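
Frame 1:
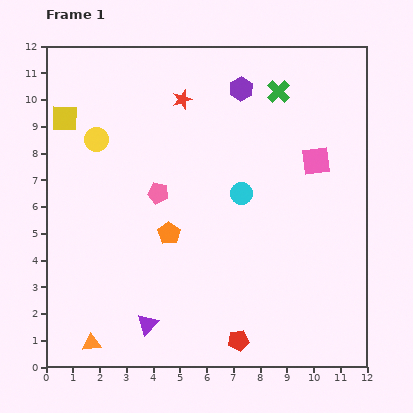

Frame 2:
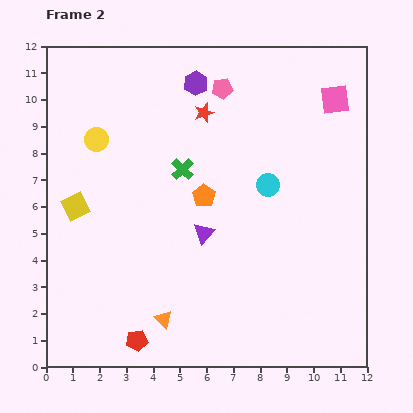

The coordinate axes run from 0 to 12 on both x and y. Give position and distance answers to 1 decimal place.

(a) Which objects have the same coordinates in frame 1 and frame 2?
the yellow circle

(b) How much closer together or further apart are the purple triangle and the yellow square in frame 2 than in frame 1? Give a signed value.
-3.4

Distance in frame 1: 8.3. Distance in frame 2: 4.9.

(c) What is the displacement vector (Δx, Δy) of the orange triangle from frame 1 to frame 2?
(2.7, 0.9)

The orange triangle was at (1.7, 0.9) in frame 1 and (4.4, 1.8) in frame 2.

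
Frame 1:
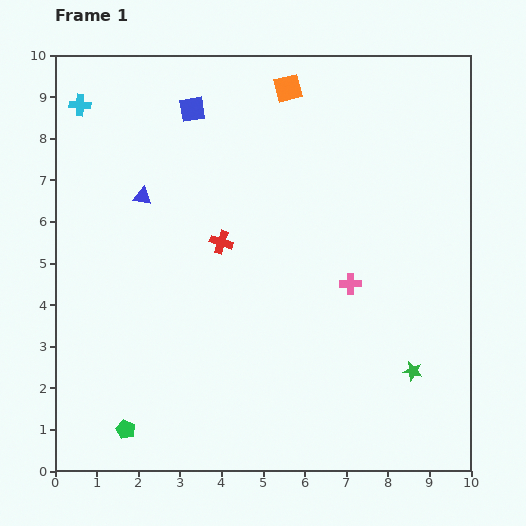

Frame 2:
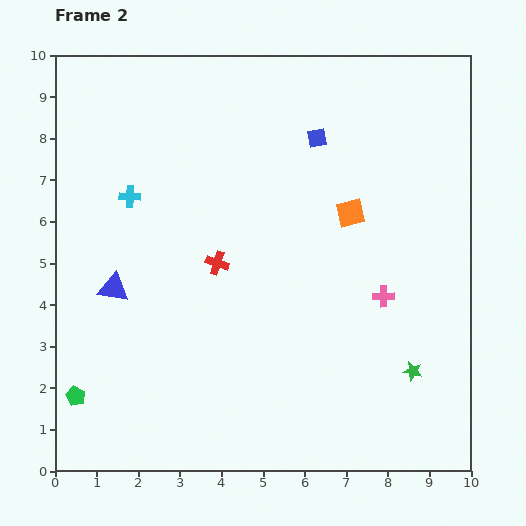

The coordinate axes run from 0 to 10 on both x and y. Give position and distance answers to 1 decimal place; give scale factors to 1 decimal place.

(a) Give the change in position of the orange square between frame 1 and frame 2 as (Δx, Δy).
(1.5, -3.0)

The orange square was at (5.6, 9.2) in frame 1 and (7.1, 6.2) in frame 2.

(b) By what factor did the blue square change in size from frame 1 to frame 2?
0.7×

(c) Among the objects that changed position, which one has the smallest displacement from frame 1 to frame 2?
the red cross

(moved 0.5)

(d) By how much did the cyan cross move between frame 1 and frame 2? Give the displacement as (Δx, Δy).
(1.2, -2.2)

The cyan cross was at (0.6, 8.8) in frame 1 and (1.8, 6.6) in frame 2.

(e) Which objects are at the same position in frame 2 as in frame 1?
the green star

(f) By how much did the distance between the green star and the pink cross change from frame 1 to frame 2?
-0.7

Distance in frame 1: 2.6. Distance in frame 2: 1.9.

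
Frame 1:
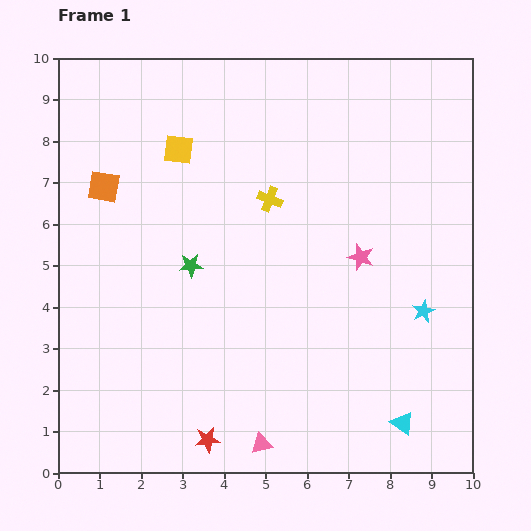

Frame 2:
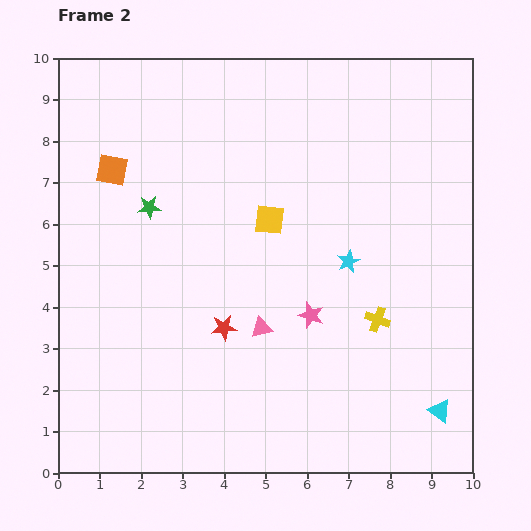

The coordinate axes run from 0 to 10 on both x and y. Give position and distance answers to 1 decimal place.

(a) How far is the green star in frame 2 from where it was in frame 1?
1.7

The green star moved from (3.2, 5.0) to (2.2, 6.4), a distance of √(1.0² + 1.4²) ≈ 1.7.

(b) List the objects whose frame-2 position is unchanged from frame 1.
none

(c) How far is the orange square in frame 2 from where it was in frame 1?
0.4

The orange square moved from (1.1, 6.9) to (1.3, 7.3), a distance of √(0.2² + 0.4²) ≈ 0.4.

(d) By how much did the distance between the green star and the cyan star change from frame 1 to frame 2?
-0.7

Distance in frame 1: 5.7. Distance in frame 2: 5.0.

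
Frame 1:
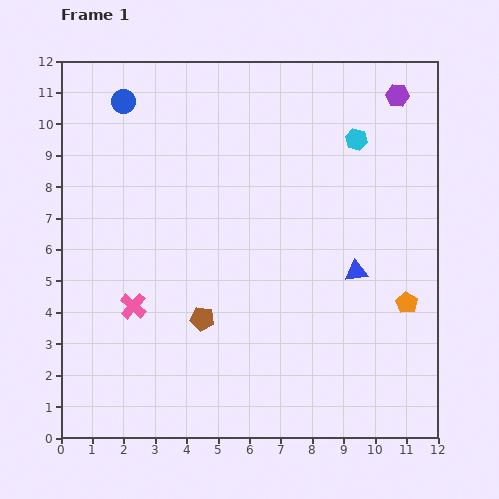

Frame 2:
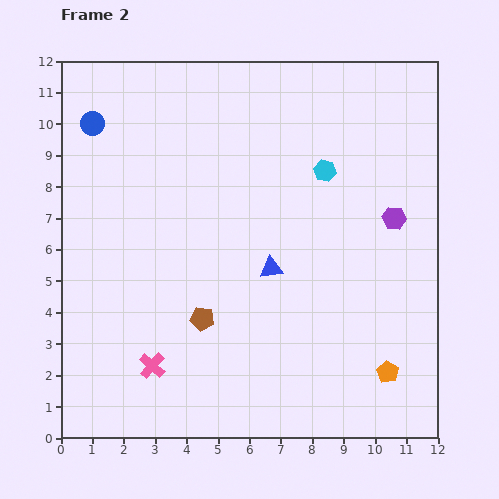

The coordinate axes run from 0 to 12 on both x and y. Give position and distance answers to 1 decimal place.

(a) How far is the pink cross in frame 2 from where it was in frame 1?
2.0

The pink cross moved from (2.3, 4.2) to (2.9, 2.3), a distance of √(0.6² + 1.9²) ≈ 2.0.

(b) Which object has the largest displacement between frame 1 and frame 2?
the purple hexagon

(moved 3.9; next 2.7)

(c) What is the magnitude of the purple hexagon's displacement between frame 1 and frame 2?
3.9

The purple hexagon moved from (10.7, 10.9) to (10.6, 7.0), a distance of √(0.1² + 3.9²) ≈ 3.9.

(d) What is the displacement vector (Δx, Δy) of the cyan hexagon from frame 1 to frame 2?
(-1.0, -1.0)

The cyan hexagon was at (9.4, 9.5) in frame 1 and (8.4, 8.5) in frame 2.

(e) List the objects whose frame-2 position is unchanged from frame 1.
the brown pentagon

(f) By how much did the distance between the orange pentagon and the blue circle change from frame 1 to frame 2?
+1.3

Distance in frame 1: 11.0. Distance in frame 2: 12.3.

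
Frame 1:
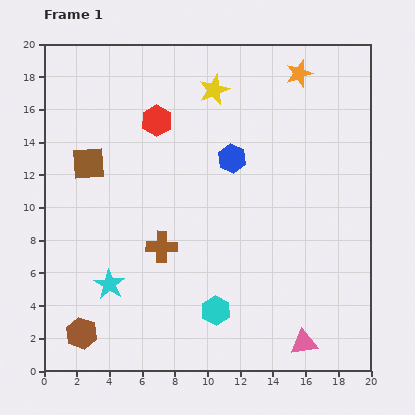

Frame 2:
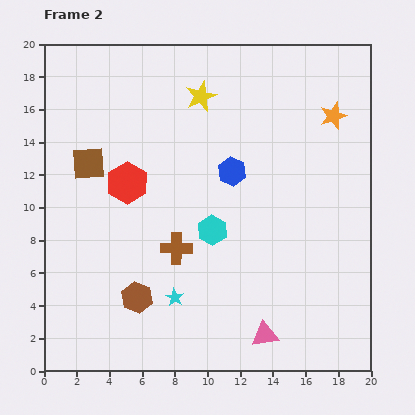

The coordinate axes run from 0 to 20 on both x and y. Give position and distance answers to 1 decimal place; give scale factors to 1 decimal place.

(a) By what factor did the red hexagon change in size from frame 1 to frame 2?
1.3×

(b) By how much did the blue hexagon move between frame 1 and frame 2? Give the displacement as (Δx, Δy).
(0.0, -0.8)

The blue hexagon was at (11.5, 13.0) in frame 1 and (11.5, 12.2) in frame 2.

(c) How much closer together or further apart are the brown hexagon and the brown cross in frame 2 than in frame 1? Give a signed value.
-3.4

Distance in frame 1: 7.2. Distance in frame 2: 3.8.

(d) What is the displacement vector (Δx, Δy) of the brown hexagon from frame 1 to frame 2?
(3.4, 2.2)

The brown hexagon was at (2.3, 2.3) in frame 1 and (5.7, 4.5) in frame 2.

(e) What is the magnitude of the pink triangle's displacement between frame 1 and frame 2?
2.5

The pink triangle moved from (15.9, 1.7) to (13.5, 2.2), a distance of √(2.4² + 0.5²) ≈ 2.5.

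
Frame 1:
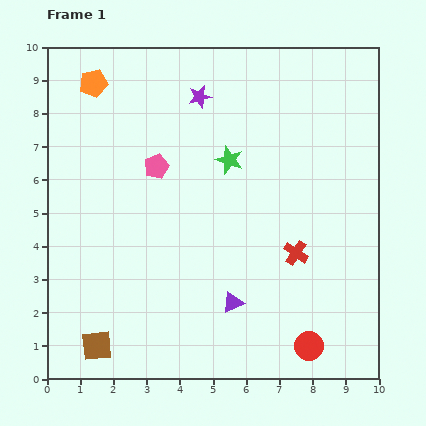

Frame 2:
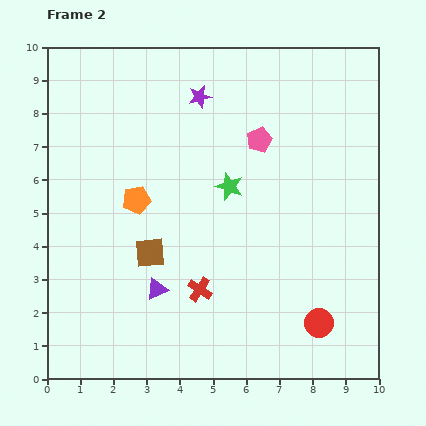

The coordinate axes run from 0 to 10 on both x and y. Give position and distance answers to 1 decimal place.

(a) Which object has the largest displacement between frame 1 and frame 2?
the orange pentagon

(moved 3.7; next 3.2)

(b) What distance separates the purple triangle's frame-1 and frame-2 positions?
2.3

The purple triangle moved from (5.6, 2.3) to (3.3, 2.7), a distance of √(2.3² + 0.4²) ≈ 2.3.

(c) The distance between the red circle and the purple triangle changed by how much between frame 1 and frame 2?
+2.4

Distance in frame 1: 2.6. Distance in frame 2: 5.0.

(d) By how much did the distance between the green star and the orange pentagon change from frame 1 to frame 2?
-1.9

Distance in frame 1: 4.7. Distance in frame 2: 2.8.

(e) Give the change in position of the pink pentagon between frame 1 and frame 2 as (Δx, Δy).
(3.1, 0.8)

The pink pentagon was at (3.3, 6.4) in frame 1 and (6.4, 7.2) in frame 2.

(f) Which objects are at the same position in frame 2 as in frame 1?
the purple star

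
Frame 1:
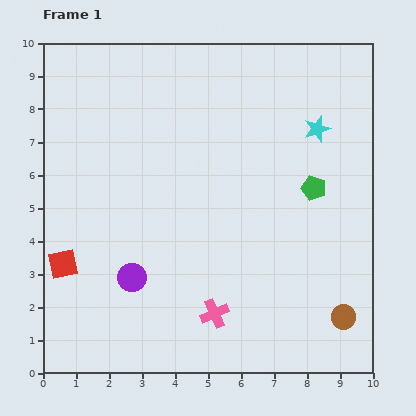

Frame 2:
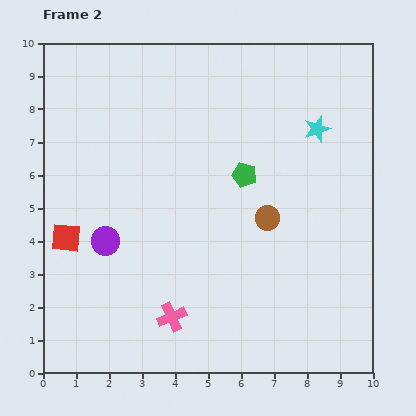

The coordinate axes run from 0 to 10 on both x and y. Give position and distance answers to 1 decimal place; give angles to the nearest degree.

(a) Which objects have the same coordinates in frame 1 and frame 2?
the cyan star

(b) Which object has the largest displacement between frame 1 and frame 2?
the brown circle

(moved 3.8; next 2.1)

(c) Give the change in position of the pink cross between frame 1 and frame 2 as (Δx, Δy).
(-1.3, -0.1)

The pink cross was at (5.2, 1.8) in frame 1 and (3.9, 1.7) in frame 2.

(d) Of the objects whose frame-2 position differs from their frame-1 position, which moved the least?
the red square

(moved 0.8)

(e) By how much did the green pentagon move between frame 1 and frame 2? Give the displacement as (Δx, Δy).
(-2.1, 0.4)

The green pentagon was at (8.2, 5.6) in frame 1 and (6.1, 6.0) in frame 2.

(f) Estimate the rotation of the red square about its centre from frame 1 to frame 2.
17° clockwise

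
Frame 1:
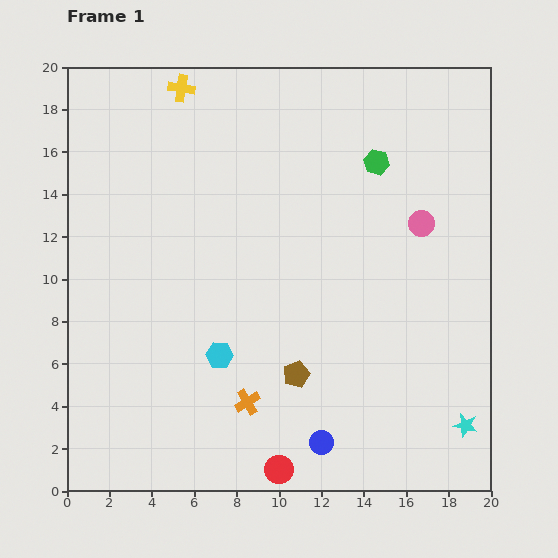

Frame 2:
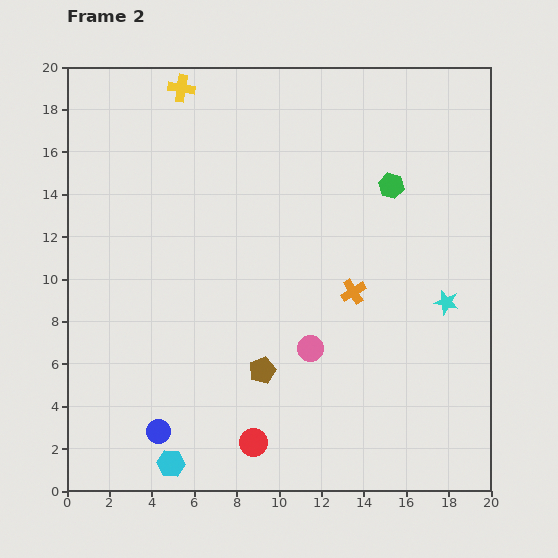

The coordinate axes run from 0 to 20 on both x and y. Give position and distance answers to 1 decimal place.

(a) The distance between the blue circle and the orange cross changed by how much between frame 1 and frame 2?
+7.3

Distance in frame 1: 4.0. Distance in frame 2: 11.3.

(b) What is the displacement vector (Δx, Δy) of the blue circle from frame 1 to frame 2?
(-7.7, 0.5)

The blue circle was at (12.0, 2.3) in frame 1 and (4.3, 2.8) in frame 2.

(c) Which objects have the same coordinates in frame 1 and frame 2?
the yellow cross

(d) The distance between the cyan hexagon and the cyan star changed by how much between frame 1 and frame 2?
+3.0

Distance in frame 1: 12.1. Distance in frame 2: 15.1.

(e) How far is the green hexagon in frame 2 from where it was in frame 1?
1.3

The green hexagon moved from (14.6, 15.5) to (15.3, 14.4), a distance of √(0.7² + 1.1²) ≈ 1.3.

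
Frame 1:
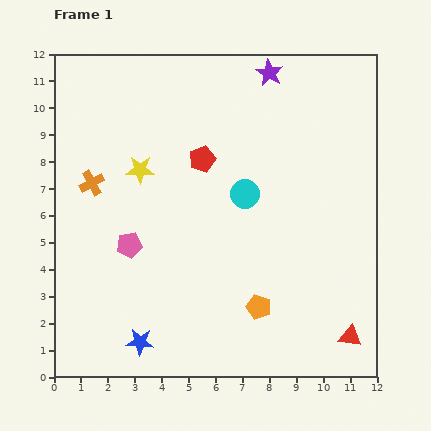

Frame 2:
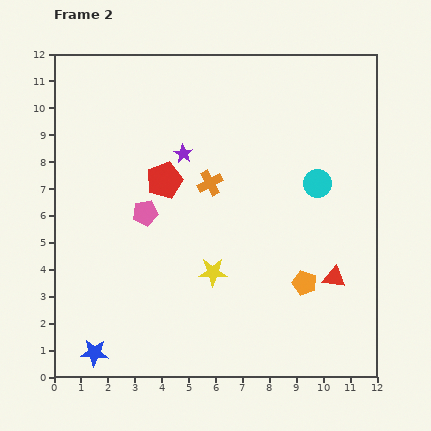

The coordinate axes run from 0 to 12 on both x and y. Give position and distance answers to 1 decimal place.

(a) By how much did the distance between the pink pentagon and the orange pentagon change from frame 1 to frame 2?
+1.1

Distance in frame 1: 5.3. Distance in frame 2: 6.4.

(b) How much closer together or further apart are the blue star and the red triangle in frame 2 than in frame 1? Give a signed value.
+1.5

Distance in frame 1: 7.8. Distance in frame 2: 9.3.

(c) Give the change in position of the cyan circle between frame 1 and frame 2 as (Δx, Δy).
(2.7, 0.4)

The cyan circle was at (7.1, 6.8) in frame 1 and (9.8, 7.2) in frame 2.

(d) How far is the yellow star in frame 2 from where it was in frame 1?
4.7

The yellow star moved from (3.2, 7.7) to (5.9, 3.9), a distance of √(2.7² + 3.8²) ≈ 4.7.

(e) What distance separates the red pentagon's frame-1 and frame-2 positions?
1.6

The red pentagon moved from (5.5, 8.1) to (4.1, 7.3), a distance of √(1.4² + 0.8²) ≈ 1.6.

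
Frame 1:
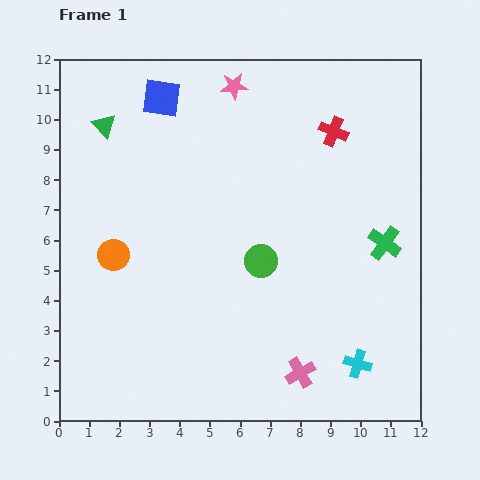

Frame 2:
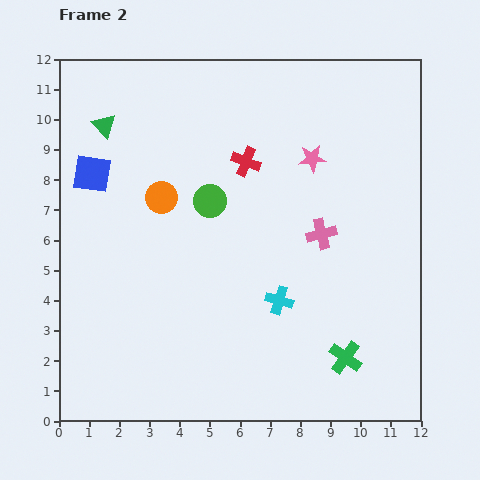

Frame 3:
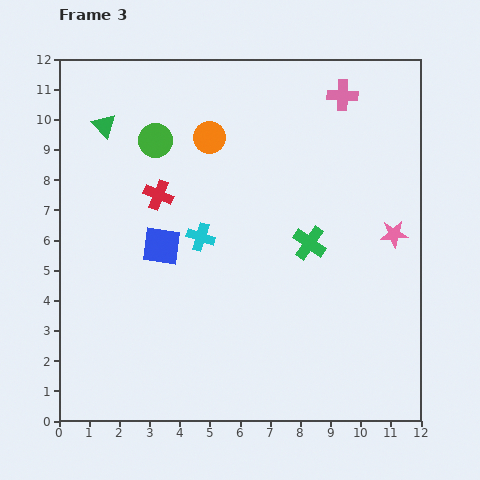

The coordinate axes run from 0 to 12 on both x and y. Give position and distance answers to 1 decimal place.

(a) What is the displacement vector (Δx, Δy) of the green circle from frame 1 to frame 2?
(-1.7, 2.0)

The green circle was at (6.7, 5.3) in frame 1 and (5.0, 7.3) in frame 2.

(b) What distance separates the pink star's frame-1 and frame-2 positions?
3.5

The pink star moved from (5.8, 11.1) to (8.4, 8.7), a distance of √(2.6² + 2.4²) ≈ 3.5.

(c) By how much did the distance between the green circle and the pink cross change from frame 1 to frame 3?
+2.5

Distance in frame 1: 3.9. Distance in frame 3: 6.4.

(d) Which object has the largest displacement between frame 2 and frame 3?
the pink cross

(moved 4.7; next 4.0)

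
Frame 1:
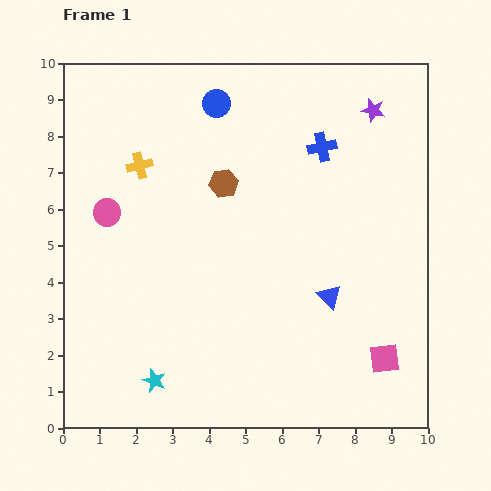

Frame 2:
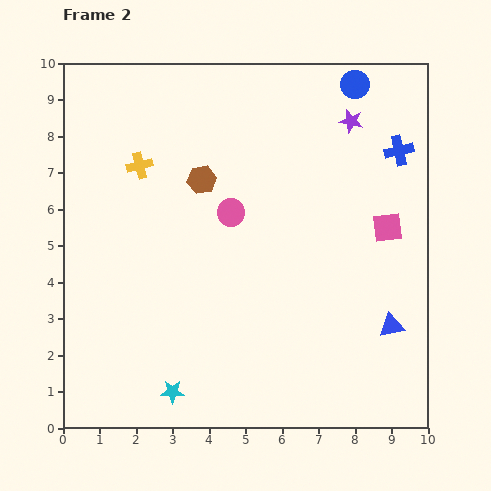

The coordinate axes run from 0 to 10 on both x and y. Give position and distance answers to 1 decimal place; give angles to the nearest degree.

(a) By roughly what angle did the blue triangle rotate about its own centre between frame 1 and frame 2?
55° counter-clockwise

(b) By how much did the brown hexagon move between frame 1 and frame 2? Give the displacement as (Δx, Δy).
(-0.6, 0.1)

The brown hexagon was at (4.4, 6.7) in frame 1 and (3.8, 6.8) in frame 2.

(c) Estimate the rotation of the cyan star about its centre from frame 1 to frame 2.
20° counter-clockwise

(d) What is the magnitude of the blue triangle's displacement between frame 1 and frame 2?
1.9

The blue triangle moved from (7.3, 3.6) to (9.0, 2.8), a distance of √(1.7² + 0.8²) ≈ 1.9.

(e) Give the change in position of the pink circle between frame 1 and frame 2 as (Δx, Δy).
(3.4, 0.0)

The pink circle was at (1.2, 5.9) in frame 1 and (4.6, 5.9) in frame 2.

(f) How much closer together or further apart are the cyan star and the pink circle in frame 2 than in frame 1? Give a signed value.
+0.4

Distance in frame 1: 4.8. Distance in frame 2: 5.2.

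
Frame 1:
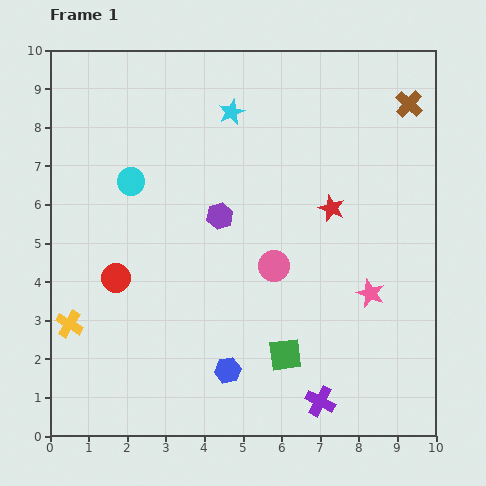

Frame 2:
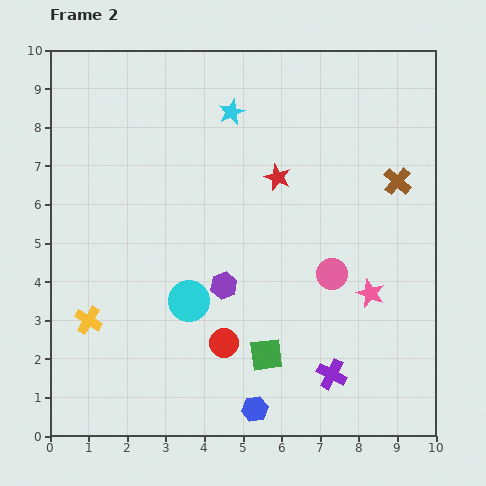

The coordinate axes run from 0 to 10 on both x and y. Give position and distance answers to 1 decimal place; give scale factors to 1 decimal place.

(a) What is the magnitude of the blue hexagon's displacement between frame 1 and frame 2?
1.2

The blue hexagon moved from (4.6, 1.7) to (5.3, 0.7), a distance of √(0.7² + 1.0²) ≈ 1.2.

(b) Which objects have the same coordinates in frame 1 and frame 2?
the pink star, the cyan star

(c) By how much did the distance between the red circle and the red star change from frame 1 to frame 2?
-1.4

Distance in frame 1: 5.9. Distance in frame 2: 4.5.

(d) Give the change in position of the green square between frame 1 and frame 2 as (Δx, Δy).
(-0.5, 0.0)

The green square was at (6.1, 2.1) in frame 1 and (5.6, 2.1) in frame 2.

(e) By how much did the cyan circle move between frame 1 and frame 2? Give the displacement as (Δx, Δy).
(1.5, -3.1)

The cyan circle was at (2.1, 6.6) in frame 1 and (3.6, 3.5) in frame 2.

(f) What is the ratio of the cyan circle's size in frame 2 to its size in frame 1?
1.5×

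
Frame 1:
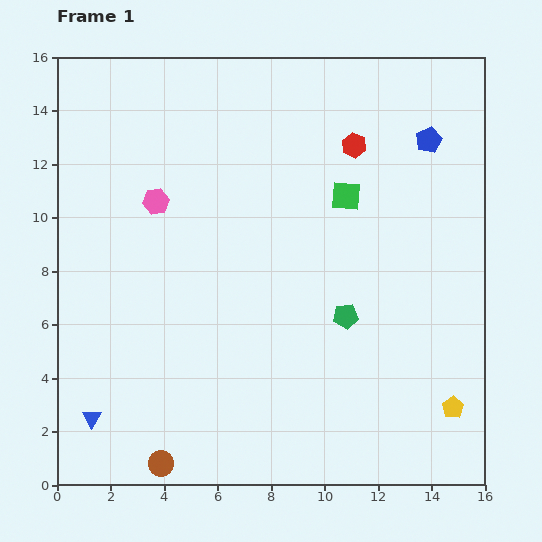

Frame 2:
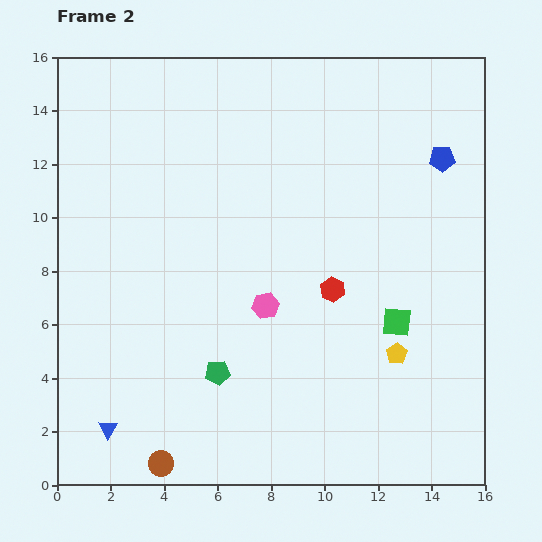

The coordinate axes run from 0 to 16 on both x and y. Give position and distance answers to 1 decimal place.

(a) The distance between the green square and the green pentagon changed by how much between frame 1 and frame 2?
+2.5

Distance in frame 1: 4.5. Distance in frame 2: 7.0.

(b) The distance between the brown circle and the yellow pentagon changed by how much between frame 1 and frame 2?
-1.4

Distance in frame 1: 11.1. Distance in frame 2: 9.7.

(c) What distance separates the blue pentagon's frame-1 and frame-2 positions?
0.9

The blue pentagon moved from (13.9, 12.9) to (14.4, 12.2), a distance of √(0.5² + 0.7²) ≈ 0.9.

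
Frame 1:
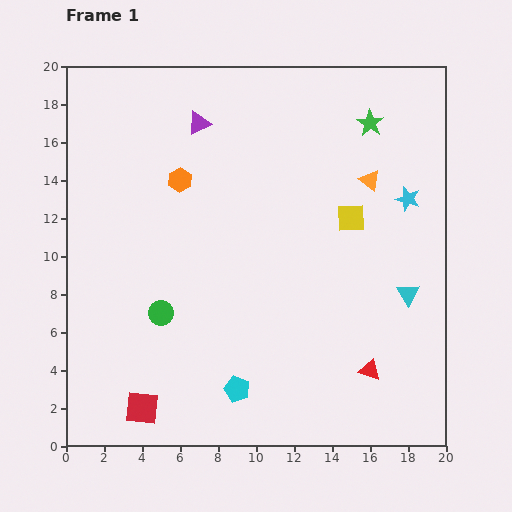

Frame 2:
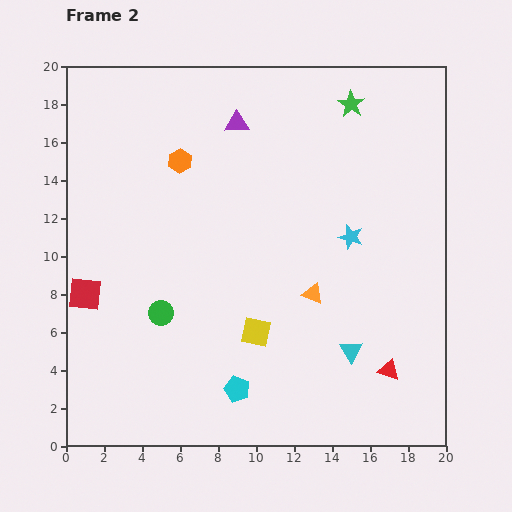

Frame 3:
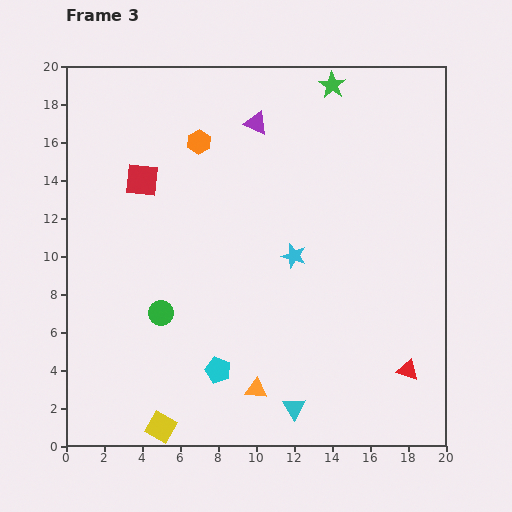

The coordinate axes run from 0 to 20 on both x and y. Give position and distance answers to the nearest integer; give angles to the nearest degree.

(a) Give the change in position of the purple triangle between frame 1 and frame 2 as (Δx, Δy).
(2, 0)

The purple triangle was at (7, 17) in frame 1 and (9, 17) in frame 2.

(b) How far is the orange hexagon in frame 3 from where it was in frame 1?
2

The orange hexagon moved from (6, 14) to (7, 16), a distance of √(1² + 2²) ≈ 2.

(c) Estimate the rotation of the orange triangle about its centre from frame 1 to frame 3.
31° counter-clockwise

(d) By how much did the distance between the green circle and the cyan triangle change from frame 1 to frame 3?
-4

Distance in frame 1: 13. Distance in frame 3: 9.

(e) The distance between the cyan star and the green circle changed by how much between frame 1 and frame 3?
-6

Distance in frame 1: 14. Distance in frame 3: 8.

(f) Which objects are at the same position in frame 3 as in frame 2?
the green circle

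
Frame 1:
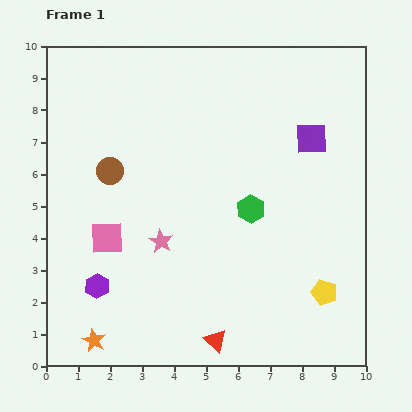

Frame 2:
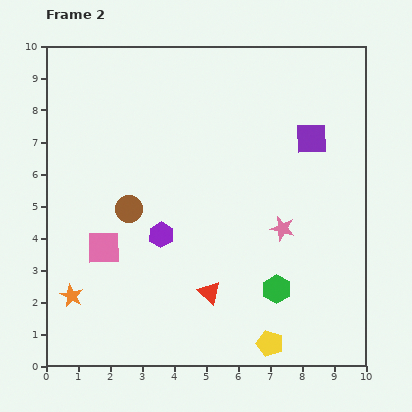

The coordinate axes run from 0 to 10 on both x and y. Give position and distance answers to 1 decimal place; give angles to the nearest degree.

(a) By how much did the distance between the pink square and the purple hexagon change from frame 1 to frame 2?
+0.3

Distance in frame 1: 1.5. Distance in frame 2: 1.8.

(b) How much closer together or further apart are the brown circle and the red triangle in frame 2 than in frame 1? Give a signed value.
-2.6

Distance in frame 1: 6.2. Distance in frame 2: 3.6.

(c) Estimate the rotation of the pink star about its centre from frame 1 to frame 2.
17° counter-clockwise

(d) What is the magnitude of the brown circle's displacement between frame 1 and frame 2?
1.3

The brown circle moved from (2.0, 6.1) to (2.6, 4.9), a distance of √(0.6² + 1.2²) ≈ 1.3.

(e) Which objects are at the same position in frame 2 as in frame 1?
the purple square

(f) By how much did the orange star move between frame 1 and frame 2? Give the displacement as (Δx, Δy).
(-0.7, 1.4)

The orange star was at (1.5, 0.8) in frame 1 and (0.8, 2.2) in frame 2.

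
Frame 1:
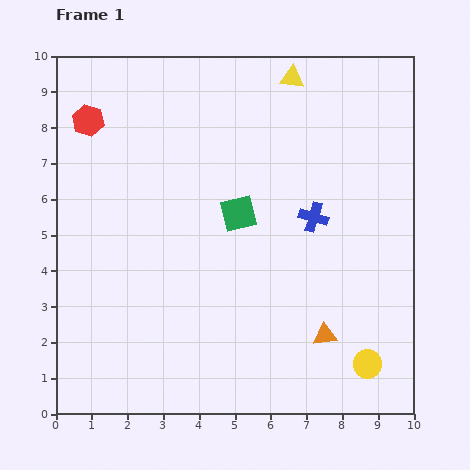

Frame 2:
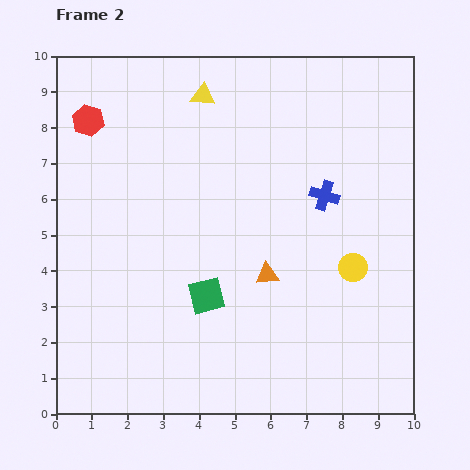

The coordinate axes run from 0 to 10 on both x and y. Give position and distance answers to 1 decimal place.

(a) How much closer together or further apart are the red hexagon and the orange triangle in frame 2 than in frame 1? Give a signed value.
-2.3

Distance in frame 1: 8.9. Distance in frame 2: 6.6.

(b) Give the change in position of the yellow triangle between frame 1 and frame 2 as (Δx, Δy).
(-2.5, -0.5)

The yellow triangle was at (6.6, 9.4) in frame 1 and (4.1, 8.9) in frame 2.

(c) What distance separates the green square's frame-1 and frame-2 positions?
2.5

The green square moved from (5.1, 5.6) to (4.2, 3.3), a distance of √(0.9² + 2.3²) ≈ 2.5.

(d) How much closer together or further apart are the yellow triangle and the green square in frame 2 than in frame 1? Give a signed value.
+1.5

Distance in frame 1: 4.1. Distance in frame 2: 5.6.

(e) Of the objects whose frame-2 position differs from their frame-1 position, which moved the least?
the blue cross

(moved 0.7)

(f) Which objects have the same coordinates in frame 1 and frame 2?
the red hexagon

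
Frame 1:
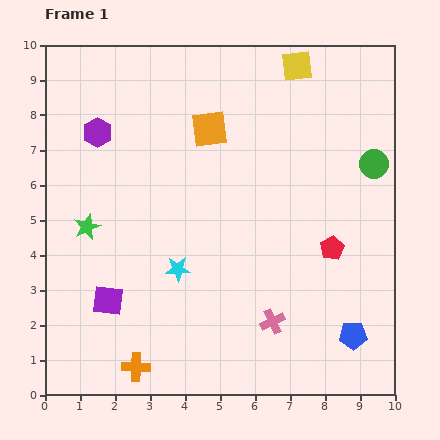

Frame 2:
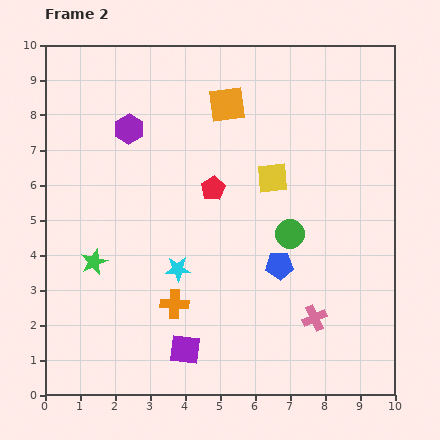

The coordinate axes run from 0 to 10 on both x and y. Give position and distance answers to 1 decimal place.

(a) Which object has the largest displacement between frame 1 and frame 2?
the red pentagon

(moved 3.8; next 3.3)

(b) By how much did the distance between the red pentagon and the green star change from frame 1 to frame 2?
-3.0

Distance in frame 1: 7.0. Distance in frame 2: 4.0.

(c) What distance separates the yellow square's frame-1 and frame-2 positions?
3.3

The yellow square moved from (7.2, 9.4) to (6.5, 6.2), a distance of √(0.7² + 3.2²) ≈ 3.3.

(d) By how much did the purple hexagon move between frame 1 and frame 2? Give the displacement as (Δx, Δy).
(0.9, 0.1)

The purple hexagon was at (1.5, 7.5) in frame 1 and (2.4, 7.6) in frame 2.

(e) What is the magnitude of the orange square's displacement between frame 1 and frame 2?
0.9

The orange square moved from (4.7, 7.6) to (5.2, 8.3), a distance of √(0.5² + 0.7²) ≈ 0.9.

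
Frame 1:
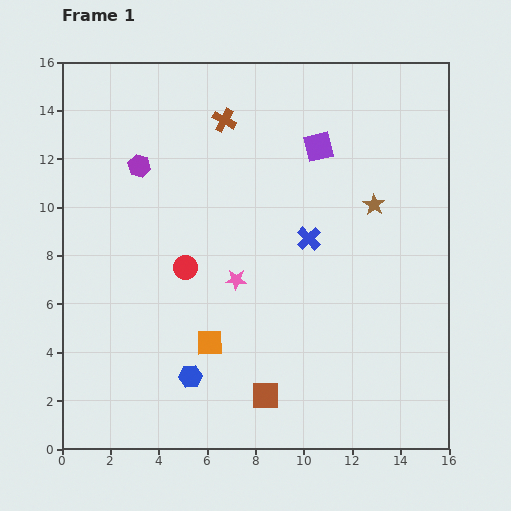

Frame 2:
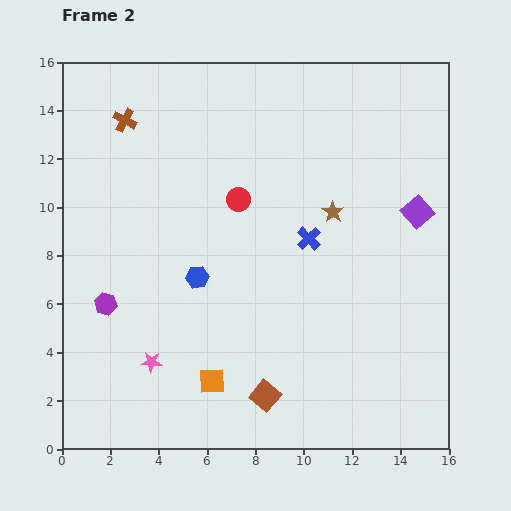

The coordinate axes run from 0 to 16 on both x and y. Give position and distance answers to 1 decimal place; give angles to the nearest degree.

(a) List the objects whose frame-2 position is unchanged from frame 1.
the brown square, the blue cross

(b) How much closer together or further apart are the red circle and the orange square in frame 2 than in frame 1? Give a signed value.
+4.3

Distance in frame 1: 3.3. Distance in frame 2: 7.6.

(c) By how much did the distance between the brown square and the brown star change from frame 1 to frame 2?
-1.0

Distance in frame 1: 9.1. Distance in frame 2: 8.1.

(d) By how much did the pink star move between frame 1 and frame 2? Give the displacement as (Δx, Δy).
(-3.5, -3.4)

The pink star was at (7.2, 7.0) in frame 1 and (3.7, 3.6) in frame 2.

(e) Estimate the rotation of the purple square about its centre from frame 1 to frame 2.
28° counter-clockwise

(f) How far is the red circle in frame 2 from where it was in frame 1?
3.6

The red circle moved from (5.1, 7.5) to (7.3, 10.3), a distance of √(2.2² + 2.8²) ≈ 3.6.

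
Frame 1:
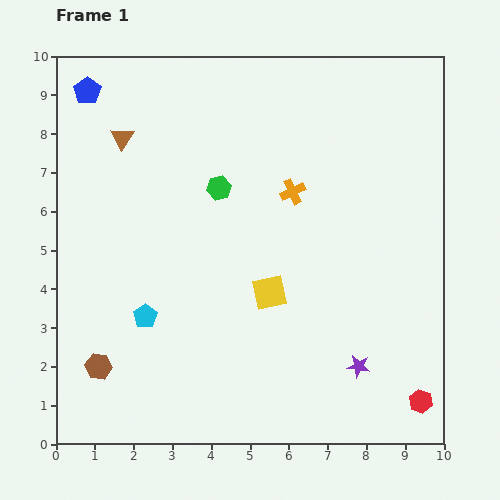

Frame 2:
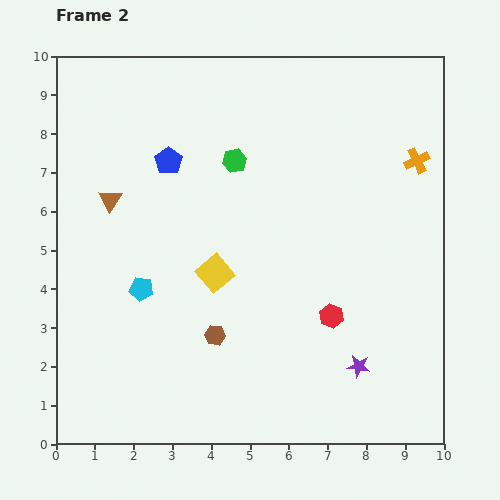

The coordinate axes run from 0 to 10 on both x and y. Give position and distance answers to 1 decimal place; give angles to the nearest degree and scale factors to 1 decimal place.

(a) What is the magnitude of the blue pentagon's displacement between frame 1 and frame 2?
2.8

The blue pentagon moved from (0.8, 9.1) to (2.9, 7.3), a distance of √(2.1² + 1.8²) ≈ 2.8.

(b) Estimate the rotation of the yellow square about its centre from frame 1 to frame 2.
28° counter-clockwise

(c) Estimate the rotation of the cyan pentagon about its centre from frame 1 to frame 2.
30° counter-clockwise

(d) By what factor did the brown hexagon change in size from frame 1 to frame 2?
0.8×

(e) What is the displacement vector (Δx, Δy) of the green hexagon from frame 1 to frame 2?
(0.4, 0.7)

The green hexagon was at (4.2, 6.6) in frame 1 and (4.6, 7.3) in frame 2.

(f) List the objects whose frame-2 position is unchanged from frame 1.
the purple star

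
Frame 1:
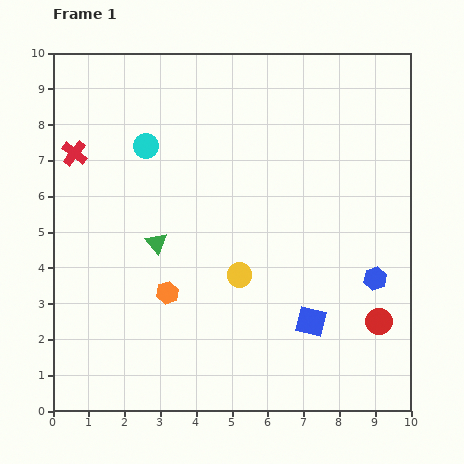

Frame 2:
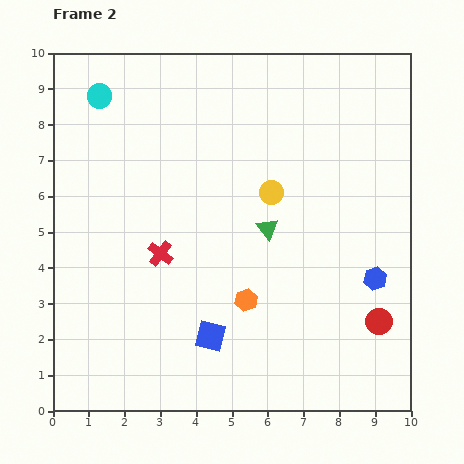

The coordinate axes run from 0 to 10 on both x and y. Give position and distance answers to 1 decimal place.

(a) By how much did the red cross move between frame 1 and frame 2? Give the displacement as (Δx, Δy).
(2.4, -2.8)

The red cross was at (0.6, 7.2) in frame 1 and (3.0, 4.4) in frame 2.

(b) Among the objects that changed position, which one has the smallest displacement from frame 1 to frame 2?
the cyan circle

(moved 1.9)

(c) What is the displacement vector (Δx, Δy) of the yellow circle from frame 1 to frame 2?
(0.9, 2.3)

The yellow circle was at (5.2, 3.8) in frame 1 and (6.1, 6.1) in frame 2.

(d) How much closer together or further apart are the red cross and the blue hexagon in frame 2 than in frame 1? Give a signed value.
-3.1

Distance in frame 1: 9.1. Distance in frame 2: 6.0.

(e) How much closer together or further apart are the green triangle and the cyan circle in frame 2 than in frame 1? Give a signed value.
+3.3

Distance in frame 1: 2.7. Distance in frame 2: 6.0.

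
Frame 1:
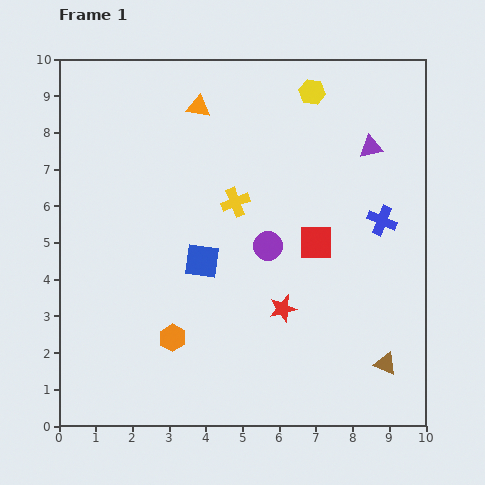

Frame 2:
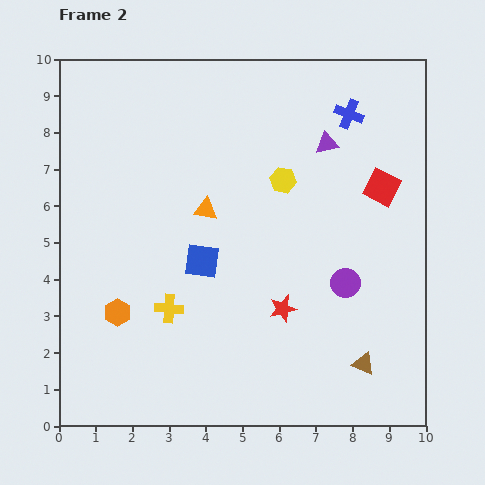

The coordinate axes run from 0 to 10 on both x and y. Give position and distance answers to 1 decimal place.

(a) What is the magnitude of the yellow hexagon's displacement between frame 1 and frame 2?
2.5

The yellow hexagon moved from (6.9, 9.1) to (6.1, 6.7), a distance of √(0.8² + 2.4²) ≈ 2.5.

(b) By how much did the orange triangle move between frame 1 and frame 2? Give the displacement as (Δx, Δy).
(0.2, -2.8)

The orange triangle was at (3.8, 8.7) in frame 1 and (4.0, 5.9) in frame 2.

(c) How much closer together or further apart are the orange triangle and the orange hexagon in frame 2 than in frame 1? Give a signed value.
-2.6

Distance in frame 1: 6.3. Distance in frame 2: 3.7.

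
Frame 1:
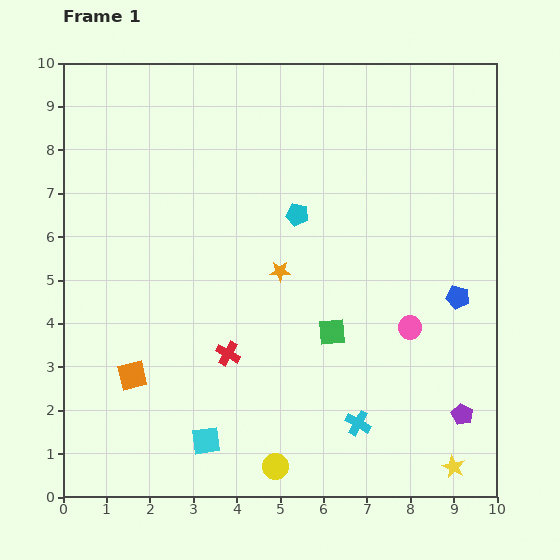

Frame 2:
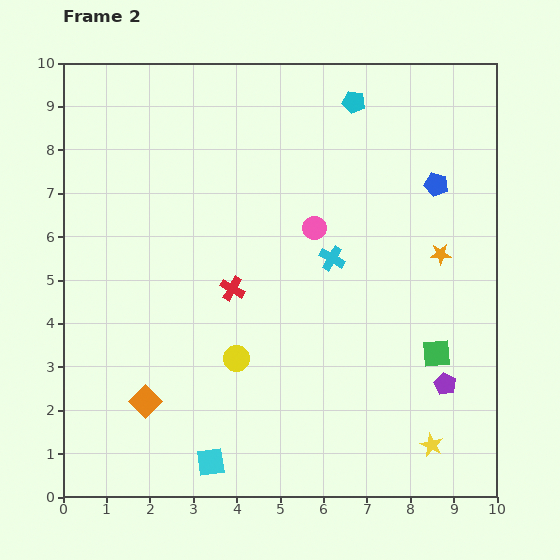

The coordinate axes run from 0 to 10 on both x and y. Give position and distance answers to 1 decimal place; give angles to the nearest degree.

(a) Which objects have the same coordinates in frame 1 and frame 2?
none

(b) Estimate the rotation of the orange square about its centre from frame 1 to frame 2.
34° counter-clockwise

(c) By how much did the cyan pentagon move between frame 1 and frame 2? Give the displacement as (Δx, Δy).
(1.3, 2.6)

The cyan pentagon was at (5.4, 6.5) in frame 1 and (6.7, 9.1) in frame 2.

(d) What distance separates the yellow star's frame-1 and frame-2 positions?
0.7

The yellow star moved from (9.0, 0.7) to (8.5, 1.2), a distance of √(0.5² + 0.5²) ≈ 0.7.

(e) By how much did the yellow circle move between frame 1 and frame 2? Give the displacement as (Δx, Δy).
(-0.9, 2.5)

The yellow circle was at (4.9, 0.7) in frame 1 and (4.0, 3.2) in frame 2.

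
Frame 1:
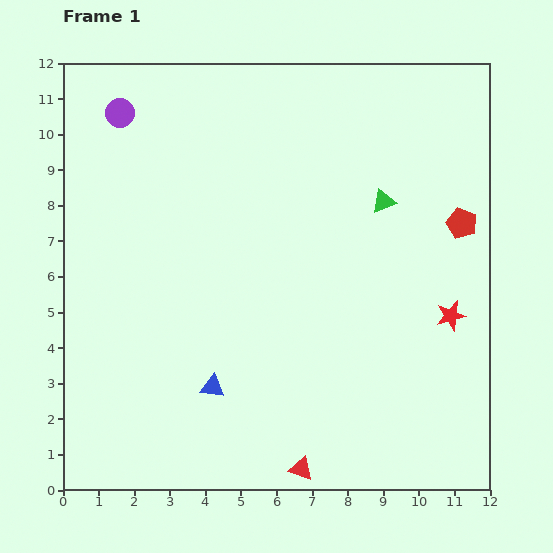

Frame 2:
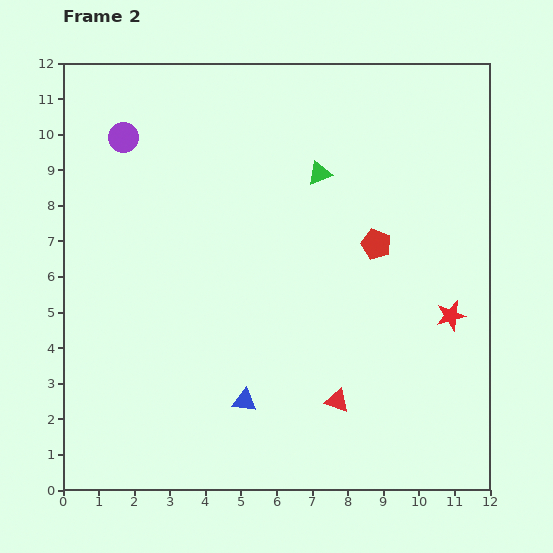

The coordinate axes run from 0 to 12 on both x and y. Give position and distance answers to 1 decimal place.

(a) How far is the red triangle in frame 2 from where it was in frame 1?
2.1

The red triangle moved from (6.7, 0.6) to (7.7, 2.5), a distance of √(1.0² + 1.9²) ≈ 2.1.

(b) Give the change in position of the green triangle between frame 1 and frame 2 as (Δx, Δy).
(-1.8, 0.8)

The green triangle was at (9.0, 8.1) in frame 1 and (7.2, 8.9) in frame 2.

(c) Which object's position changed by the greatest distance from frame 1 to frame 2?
the red pentagon

(moved 2.5; next 2.1)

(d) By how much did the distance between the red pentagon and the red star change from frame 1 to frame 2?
+0.3

Distance in frame 1: 2.6. Distance in frame 2: 2.9.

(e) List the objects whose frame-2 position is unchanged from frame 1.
the red star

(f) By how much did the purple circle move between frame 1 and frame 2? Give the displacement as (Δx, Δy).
(0.1, -0.7)

The purple circle was at (1.6, 10.6) in frame 1 and (1.7, 9.9) in frame 2.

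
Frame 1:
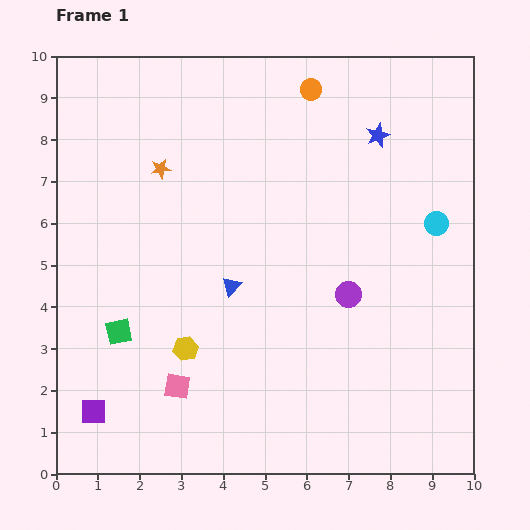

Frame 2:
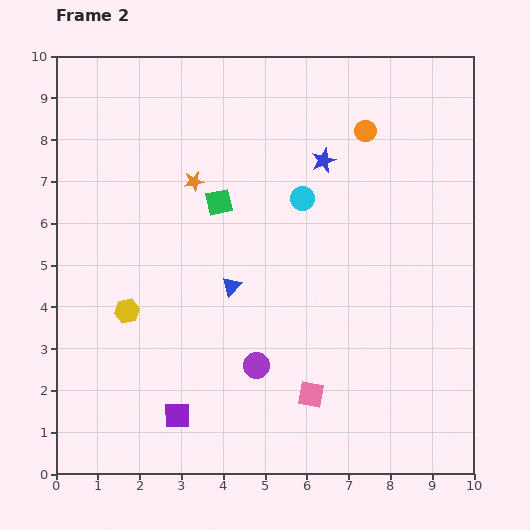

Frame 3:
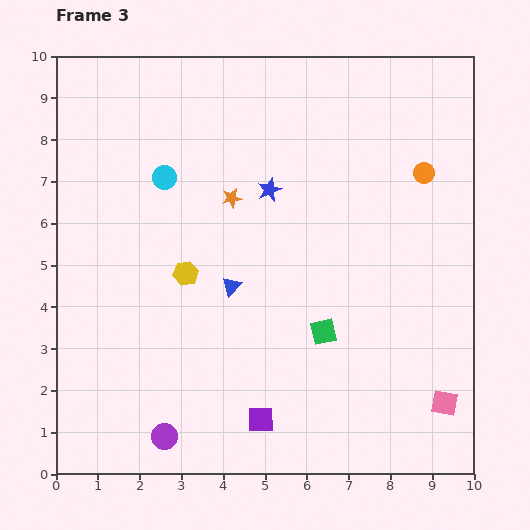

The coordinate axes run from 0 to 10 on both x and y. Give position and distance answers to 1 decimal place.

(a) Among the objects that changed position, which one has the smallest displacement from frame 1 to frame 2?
the orange star

(moved 0.9)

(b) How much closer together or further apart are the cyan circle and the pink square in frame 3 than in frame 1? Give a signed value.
+1.3

Distance in frame 1: 7.3. Distance in frame 3: 8.6.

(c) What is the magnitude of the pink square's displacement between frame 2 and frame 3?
3.2

The pink square moved from (6.1, 1.9) to (9.3, 1.7), a distance of √(3.2² + 0.2²) ≈ 3.2.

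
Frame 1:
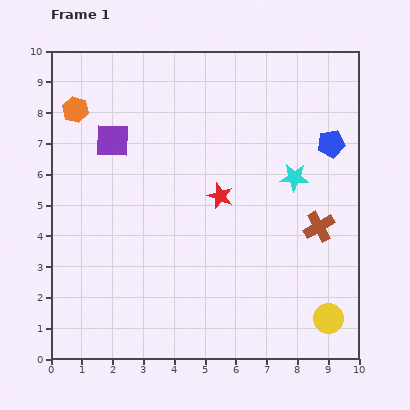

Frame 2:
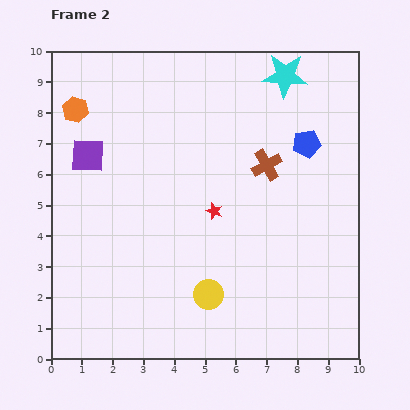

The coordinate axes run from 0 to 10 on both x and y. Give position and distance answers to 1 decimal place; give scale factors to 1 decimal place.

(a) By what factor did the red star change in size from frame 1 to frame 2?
0.6×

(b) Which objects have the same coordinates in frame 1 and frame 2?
the orange hexagon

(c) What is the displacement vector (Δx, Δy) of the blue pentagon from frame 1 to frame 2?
(-0.8, 0.0)

The blue pentagon was at (9.1, 7.0) in frame 1 and (8.3, 7.0) in frame 2.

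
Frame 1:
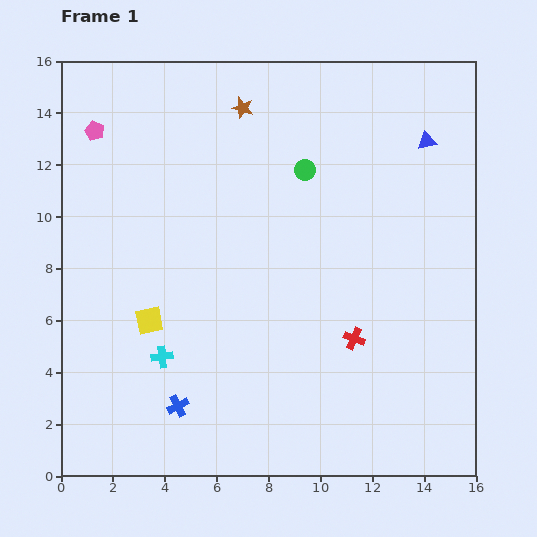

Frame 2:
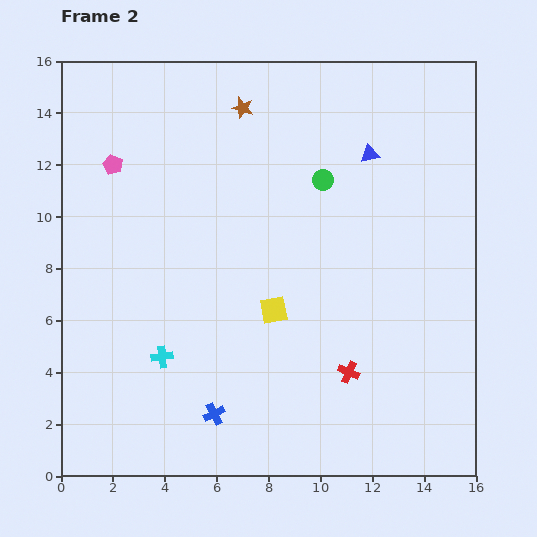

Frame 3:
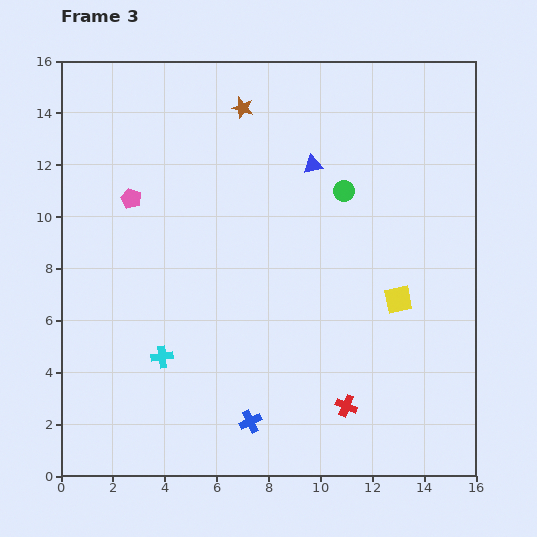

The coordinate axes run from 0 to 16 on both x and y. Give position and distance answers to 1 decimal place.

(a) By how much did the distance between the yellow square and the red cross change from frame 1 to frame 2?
-4.1

Distance in frame 1: 7.9. Distance in frame 2: 3.8.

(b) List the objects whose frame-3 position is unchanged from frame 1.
the cyan cross, the brown star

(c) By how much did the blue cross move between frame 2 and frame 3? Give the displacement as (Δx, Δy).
(1.4, -0.3)

The blue cross was at (5.9, 2.4) in frame 2 and (7.3, 2.1) in frame 3.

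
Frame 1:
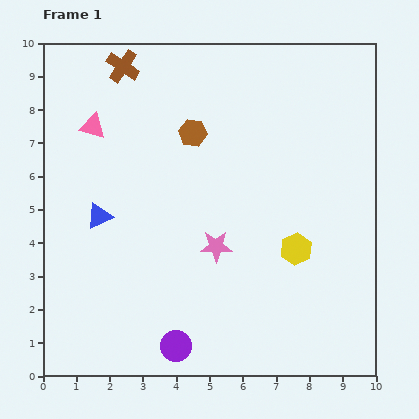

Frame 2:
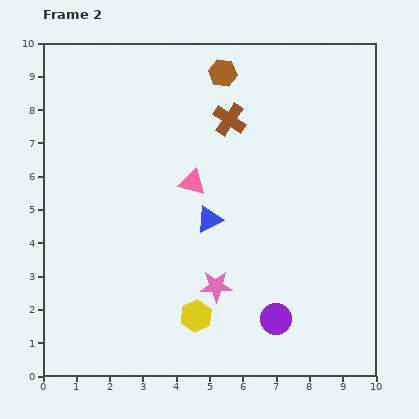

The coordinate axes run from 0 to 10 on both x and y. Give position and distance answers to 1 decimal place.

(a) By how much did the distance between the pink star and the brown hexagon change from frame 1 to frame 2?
+2.9

Distance in frame 1: 3.5. Distance in frame 2: 6.4.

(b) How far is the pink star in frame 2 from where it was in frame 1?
1.2

The pink star moved from (5.2, 3.9) to (5.2, 2.7), a distance of √(0.0² + 1.2²) ≈ 1.2.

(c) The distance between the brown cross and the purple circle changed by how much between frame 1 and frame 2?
-2.4

Distance in frame 1: 8.6. Distance in frame 2: 6.2.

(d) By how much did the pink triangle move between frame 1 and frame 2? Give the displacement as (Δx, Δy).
(3.0, -1.7)

The pink triangle was at (1.5, 7.5) in frame 1 and (4.5, 5.8) in frame 2.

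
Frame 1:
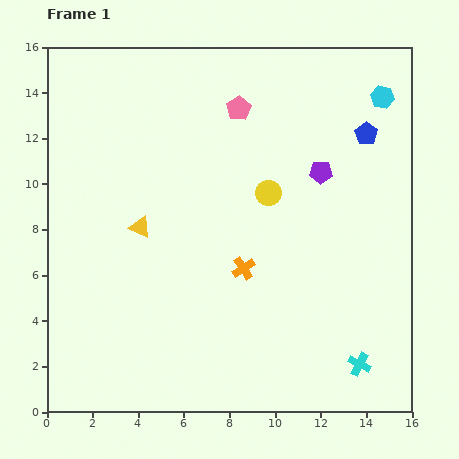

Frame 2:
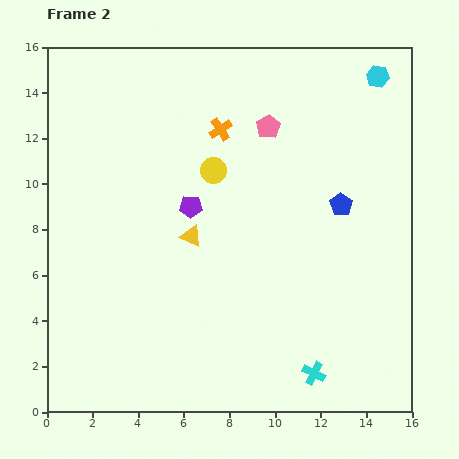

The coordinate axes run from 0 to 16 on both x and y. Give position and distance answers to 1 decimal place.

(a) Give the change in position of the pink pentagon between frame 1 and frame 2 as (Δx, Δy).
(1.3, -0.8)

The pink pentagon was at (8.4, 13.3) in frame 1 and (9.7, 12.5) in frame 2.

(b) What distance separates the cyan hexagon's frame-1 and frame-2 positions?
0.9

The cyan hexagon moved from (14.7, 13.8) to (14.5, 14.7), a distance of √(0.2² + 0.9²) ≈ 0.9.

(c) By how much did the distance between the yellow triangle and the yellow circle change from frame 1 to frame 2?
-2.7

Distance in frame 1: 5.8. Distance in frame 2: 3.1.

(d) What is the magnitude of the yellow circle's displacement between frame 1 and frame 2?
2.6

The yellow circle moved from (9.7, 9.6) to (7.3, 10.6), a distance of √(2.4² + 1.0²) ≈ 2.6.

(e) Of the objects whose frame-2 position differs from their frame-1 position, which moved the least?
the cyan hexagon

(moved 0.9)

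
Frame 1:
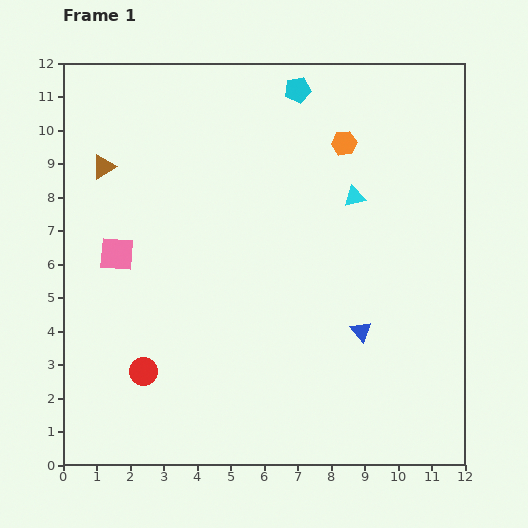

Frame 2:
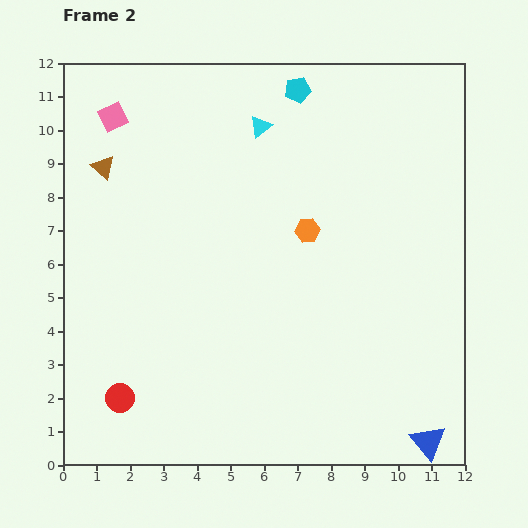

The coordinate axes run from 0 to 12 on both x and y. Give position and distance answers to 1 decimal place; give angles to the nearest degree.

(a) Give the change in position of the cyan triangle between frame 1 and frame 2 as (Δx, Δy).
(-2.8, 2.1)

The cyan triangle was at (8.7, 8.0) in frame 1 and (5.9, 10.1) in frame 2.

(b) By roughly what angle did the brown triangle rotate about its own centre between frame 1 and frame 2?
49° counter-clockwise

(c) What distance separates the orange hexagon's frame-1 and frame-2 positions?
2.8

The orange hexagon moved from (8.4, 9.6) to (7.3, 7.0), a distance of √(1.1² + 2.6²) ≈ 2.8.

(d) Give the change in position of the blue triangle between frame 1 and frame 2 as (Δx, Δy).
(2.0, -3.3)

The blue triangle was at (8.9, 4.0) in frame 1 and (10.9, 0.7) in frame 2.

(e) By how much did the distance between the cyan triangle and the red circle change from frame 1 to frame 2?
+0.9

Distance in frame 1: 8.2. Distance in frame 2: 9.1.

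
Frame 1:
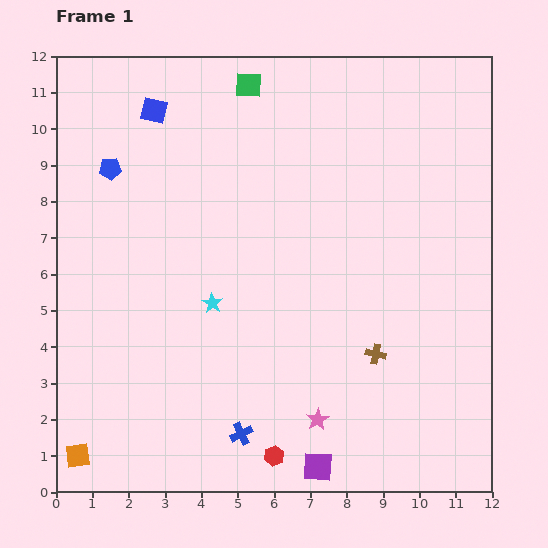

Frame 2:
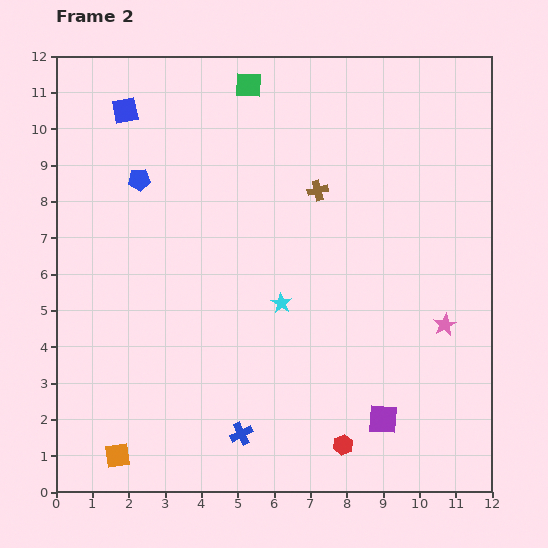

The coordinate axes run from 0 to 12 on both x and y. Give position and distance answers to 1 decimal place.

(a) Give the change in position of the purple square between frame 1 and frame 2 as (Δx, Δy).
(1.8, 1.3)

The purple square was at (7.2, 0.7) in frame 1 and (9.0, 2.0) in frame 2.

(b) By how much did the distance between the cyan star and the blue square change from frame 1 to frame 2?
+1.3

Distance in frame 1: 5.5. Distance in frame 2: 6.8.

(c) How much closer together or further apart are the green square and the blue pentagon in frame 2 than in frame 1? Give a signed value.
-0.4

Distance in frame 1: 4.4. Distance in frame 2: 4.0.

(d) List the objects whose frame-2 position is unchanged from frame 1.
the green square, the blue cross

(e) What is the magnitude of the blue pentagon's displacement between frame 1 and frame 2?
0.9

The blue pentagon moved from (1.5, 8.9) to (2.3, 8.6), a distance of √(0.8² + 0.3²) ≈ 0.9.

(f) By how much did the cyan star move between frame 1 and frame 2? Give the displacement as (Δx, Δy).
(1.9, 0.0)

The cyan star was at (4.3, 5.2) in frame 1 and (6.2, 5.2) in frame 2.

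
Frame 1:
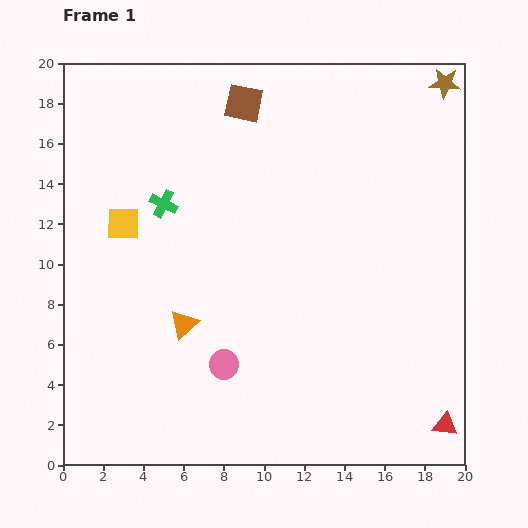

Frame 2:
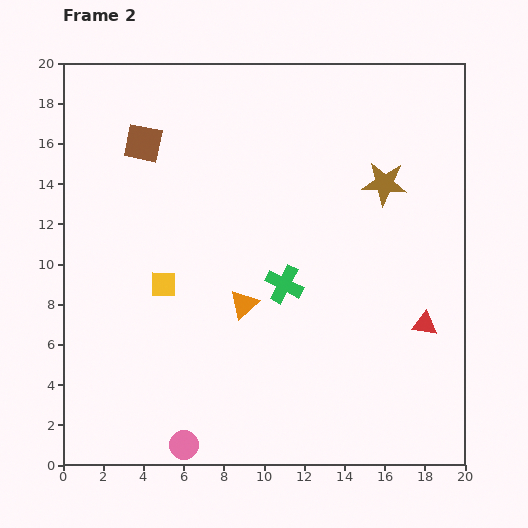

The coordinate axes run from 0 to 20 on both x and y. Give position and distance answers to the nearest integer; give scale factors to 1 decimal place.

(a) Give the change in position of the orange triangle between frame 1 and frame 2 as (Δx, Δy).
(3, 1)

The orange triangle was at (6, 7) in frame 1 and (9, 8) in frame 2.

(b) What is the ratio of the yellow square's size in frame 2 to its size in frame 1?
0.8×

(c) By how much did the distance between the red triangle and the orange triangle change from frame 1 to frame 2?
-5

Distance in frame 1: 14. Distance in frame 2: 9.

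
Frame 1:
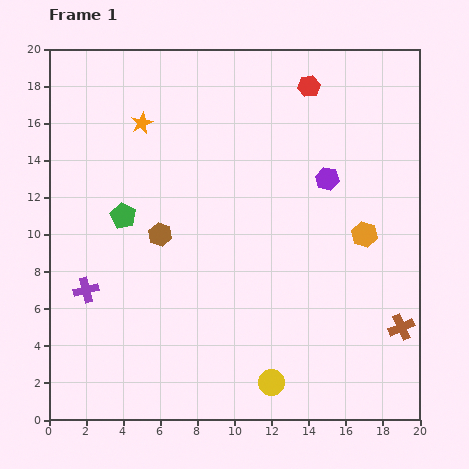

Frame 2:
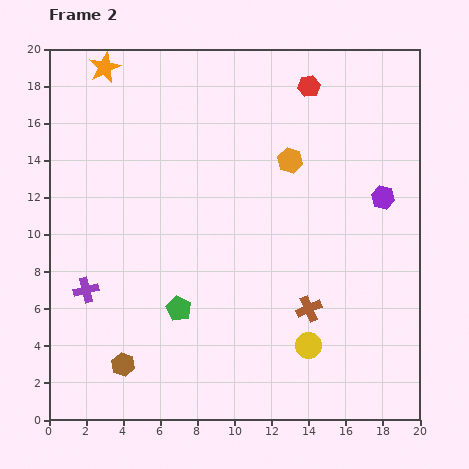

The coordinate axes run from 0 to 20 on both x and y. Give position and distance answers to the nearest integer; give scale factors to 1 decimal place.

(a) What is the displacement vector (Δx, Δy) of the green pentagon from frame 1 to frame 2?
(3, -5)

The green pentagon was at (4, 11) in frame 1 and (7, 6) in frame 2.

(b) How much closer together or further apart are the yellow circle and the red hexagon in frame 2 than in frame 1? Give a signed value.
-2

Distance in frame 1: 16. Distance in frame 2: 14.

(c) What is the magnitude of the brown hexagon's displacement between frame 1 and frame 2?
7

The brown hexagon moved from (6, 10) to (4, 3), a distance of √(2² + 7²) ≈ 7.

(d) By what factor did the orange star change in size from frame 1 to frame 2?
1.4×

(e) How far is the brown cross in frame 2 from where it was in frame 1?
5

The brown cross moved from (19, 5) to (14, 6), a distance of √(5² + 1²) ≈ 5.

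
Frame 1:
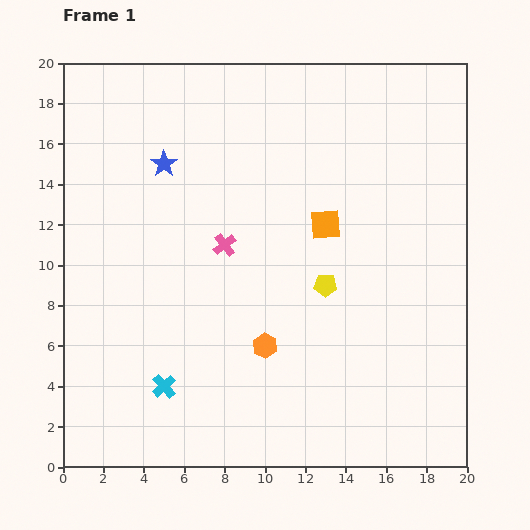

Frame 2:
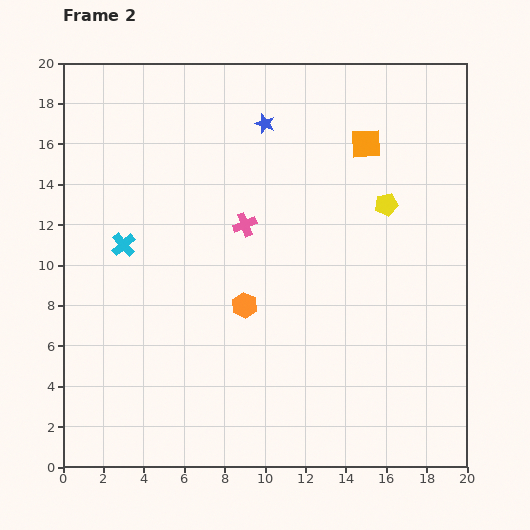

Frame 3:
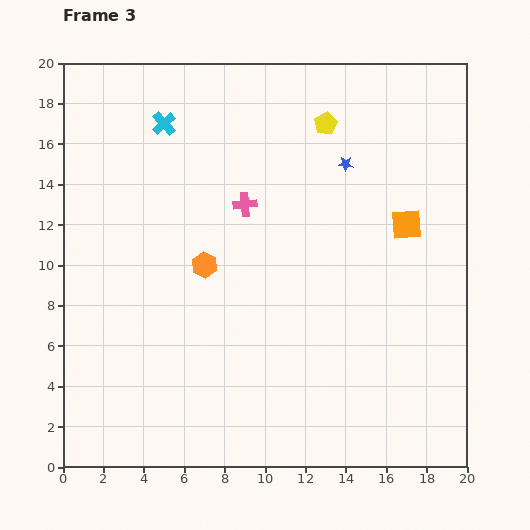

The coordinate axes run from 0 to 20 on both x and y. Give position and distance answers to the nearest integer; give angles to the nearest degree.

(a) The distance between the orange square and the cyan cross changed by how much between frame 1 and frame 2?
+2

Distance in frame 1: 11. Distance in frame 2: 13.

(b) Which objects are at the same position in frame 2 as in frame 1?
none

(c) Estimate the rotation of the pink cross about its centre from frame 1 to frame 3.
32° clockwise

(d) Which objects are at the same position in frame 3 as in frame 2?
none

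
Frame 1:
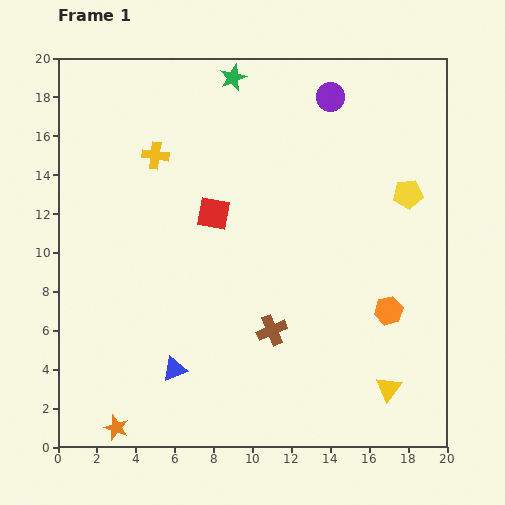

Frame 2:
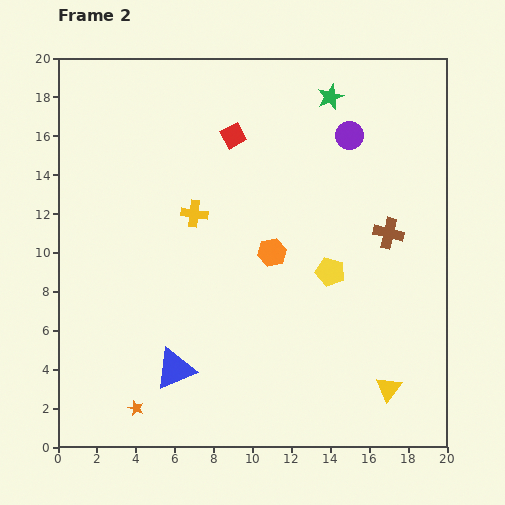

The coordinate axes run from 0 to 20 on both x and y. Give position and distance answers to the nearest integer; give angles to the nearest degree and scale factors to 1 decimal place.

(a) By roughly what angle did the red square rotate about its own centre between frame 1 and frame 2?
38° counter-clockwise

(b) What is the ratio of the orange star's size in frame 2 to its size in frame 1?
0.6×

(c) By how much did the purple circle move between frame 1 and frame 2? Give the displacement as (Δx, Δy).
(1, -2)

The purple circle was at (14, 18) in frame 1 and (15, 16) in frame 2.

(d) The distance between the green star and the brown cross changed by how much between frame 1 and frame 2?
-5

Distance in frame 1: 13. Distance in frame 2: 8.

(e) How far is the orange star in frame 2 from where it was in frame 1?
1

The orange star moved from (3, 1) to (4, 2), a distance of √(1² + 1²) ≈ 1.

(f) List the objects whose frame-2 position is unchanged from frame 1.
the blue triangle, the yellow triangle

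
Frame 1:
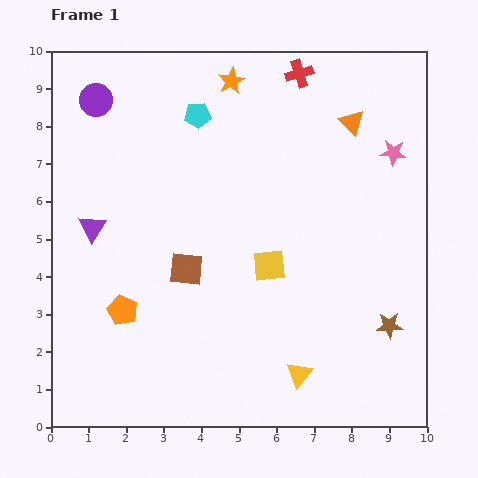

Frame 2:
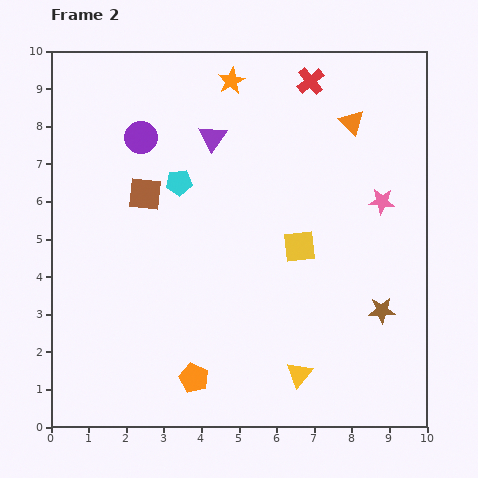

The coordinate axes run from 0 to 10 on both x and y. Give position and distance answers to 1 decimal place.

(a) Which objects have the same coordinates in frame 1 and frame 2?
the orange star, the yellow triangle, the orange triangle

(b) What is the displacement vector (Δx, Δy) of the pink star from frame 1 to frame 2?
(-0.3, -1.3)

The pink star was at (9.1, 7.3) in frame 1 and (8.8, 6.0) in frame 2.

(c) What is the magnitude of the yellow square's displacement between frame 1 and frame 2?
0.9

The yellow square moved from (5.8, 4.3) to (6.6, 4.8), a distance of √(0.8² + 0.5²) ≈ 0.9.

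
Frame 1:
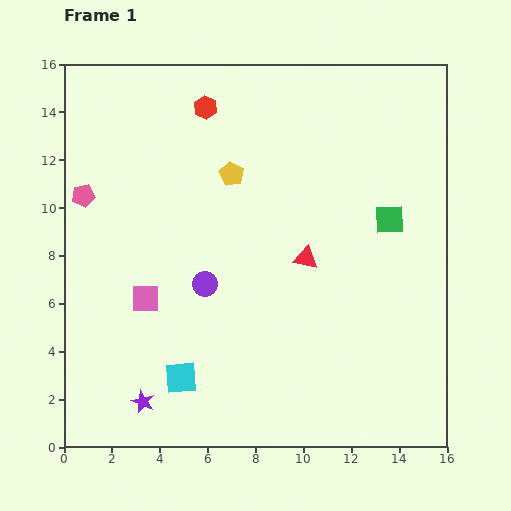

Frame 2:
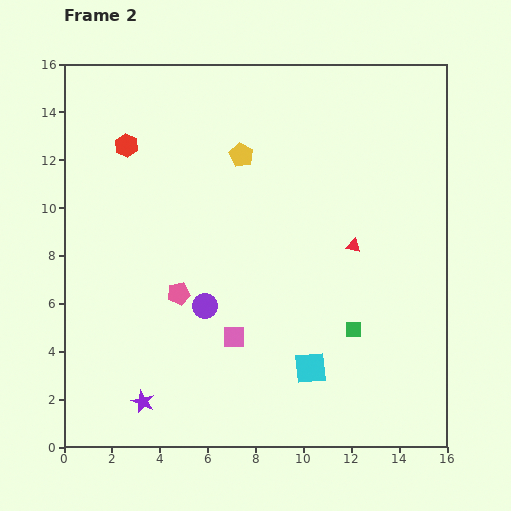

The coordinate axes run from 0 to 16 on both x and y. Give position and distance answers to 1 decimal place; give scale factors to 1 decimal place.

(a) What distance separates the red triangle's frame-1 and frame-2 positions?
2.1

The red triangle moved from (10.1, 7.9) to (12.1, 8.4), a distance of √(2.0² + 0.5²) ≈ 2.1.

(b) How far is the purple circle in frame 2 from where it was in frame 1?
0.9

The purple circle moved from (5.9, 6.8) to (5.9, 5.9), a distance of √(0.0² + 0.9²) ≈ 0.9.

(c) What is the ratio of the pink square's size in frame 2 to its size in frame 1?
0.8×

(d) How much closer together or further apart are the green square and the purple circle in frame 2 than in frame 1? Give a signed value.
-1.9

Distance in frame 1: 8.2. Distance in frame 2: 6.3.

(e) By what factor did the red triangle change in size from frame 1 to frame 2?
0.6×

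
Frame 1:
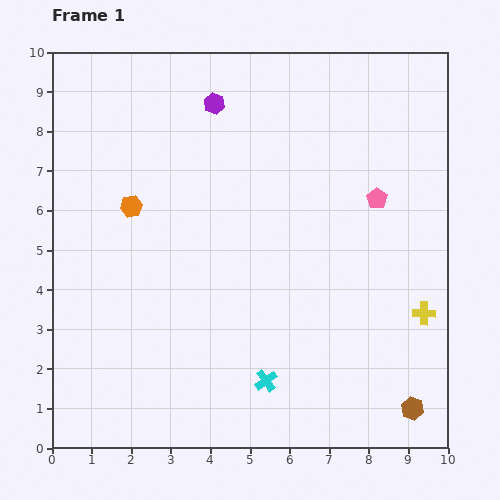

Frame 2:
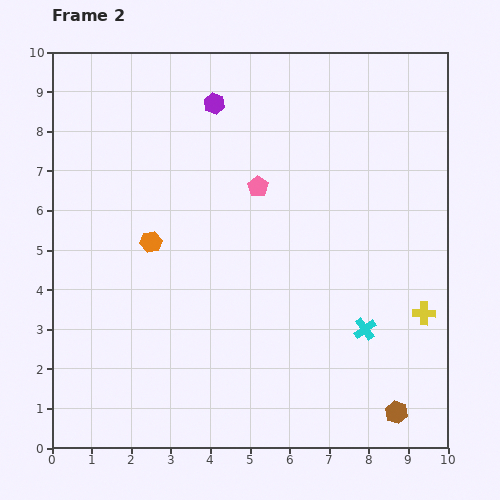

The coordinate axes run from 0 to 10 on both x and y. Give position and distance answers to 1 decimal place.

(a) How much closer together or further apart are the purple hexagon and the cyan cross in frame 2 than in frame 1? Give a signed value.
-0.2

Distance in frame 1: 7.1. Distance in frame 2: 6.9.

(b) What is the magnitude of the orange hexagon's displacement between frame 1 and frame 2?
1.0

The orange hexagon moved from (2.0, 6.1) to (2.5, 5.2), a distance of √(0.5² + 0.9²) ≈ 1.0.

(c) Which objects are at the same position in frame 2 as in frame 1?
the purple hexagon, the yellow cross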